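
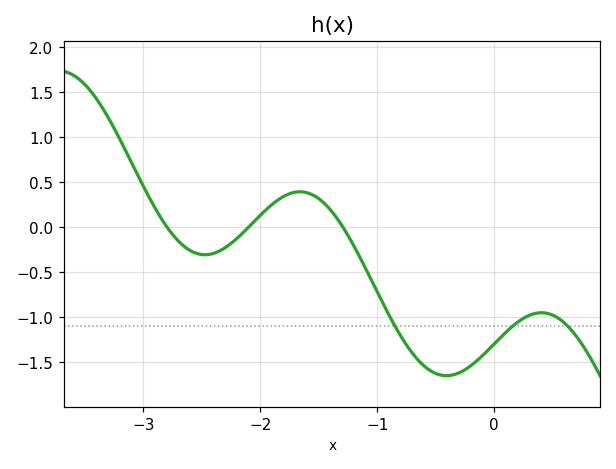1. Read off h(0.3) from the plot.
-1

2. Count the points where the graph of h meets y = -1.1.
3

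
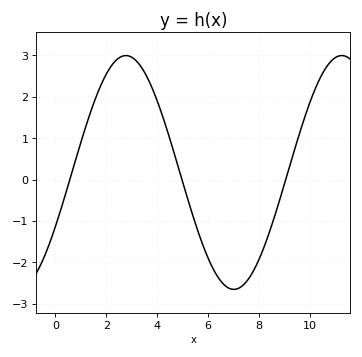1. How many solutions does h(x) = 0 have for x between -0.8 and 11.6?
3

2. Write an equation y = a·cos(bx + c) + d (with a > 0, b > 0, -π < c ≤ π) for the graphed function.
y = 2.82cos(0.74x - 2.1) + 0.17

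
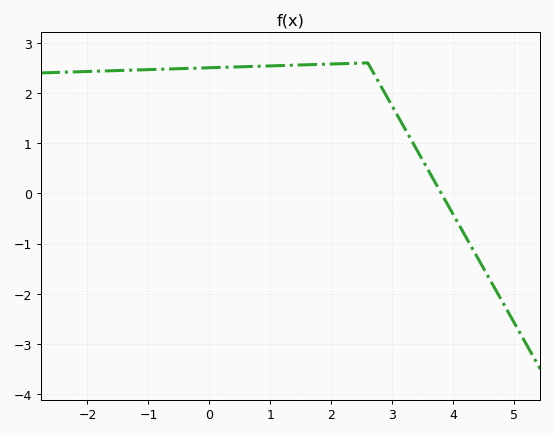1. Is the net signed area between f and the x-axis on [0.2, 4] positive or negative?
positive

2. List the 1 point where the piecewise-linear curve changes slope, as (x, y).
(2.6, 2.6)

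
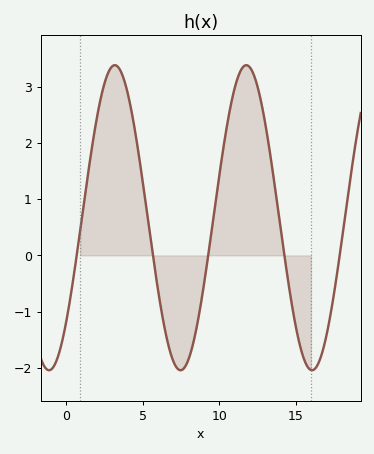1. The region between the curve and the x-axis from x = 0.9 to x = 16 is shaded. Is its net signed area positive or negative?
positive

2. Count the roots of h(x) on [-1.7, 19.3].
5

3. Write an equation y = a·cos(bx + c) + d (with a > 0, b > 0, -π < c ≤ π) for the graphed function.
y = 2.71cos(0.73x - 2.31) + 0.67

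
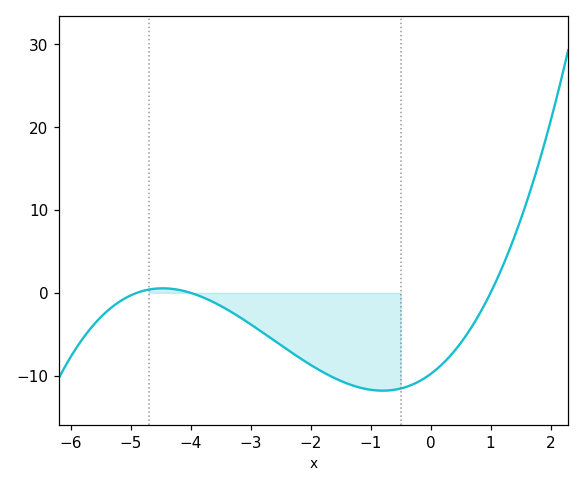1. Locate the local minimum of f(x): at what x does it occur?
-0.8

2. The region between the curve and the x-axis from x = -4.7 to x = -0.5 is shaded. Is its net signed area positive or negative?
negative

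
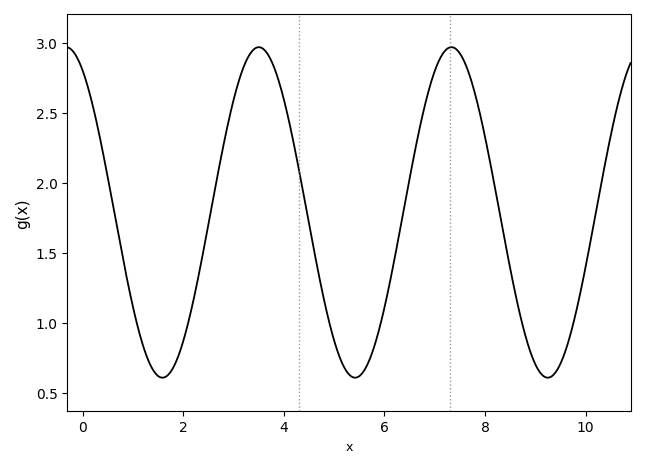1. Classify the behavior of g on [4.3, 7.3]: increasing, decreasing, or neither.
neither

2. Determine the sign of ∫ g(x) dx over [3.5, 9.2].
positive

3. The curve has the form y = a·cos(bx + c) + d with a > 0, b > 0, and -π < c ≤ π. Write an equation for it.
y = 1.18cos(1.64x + 0.54) + 1.79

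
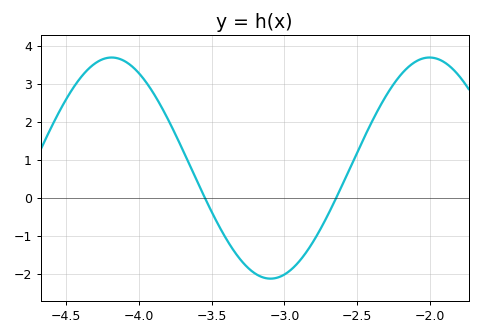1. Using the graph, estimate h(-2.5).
1.2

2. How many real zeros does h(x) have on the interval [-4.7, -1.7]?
2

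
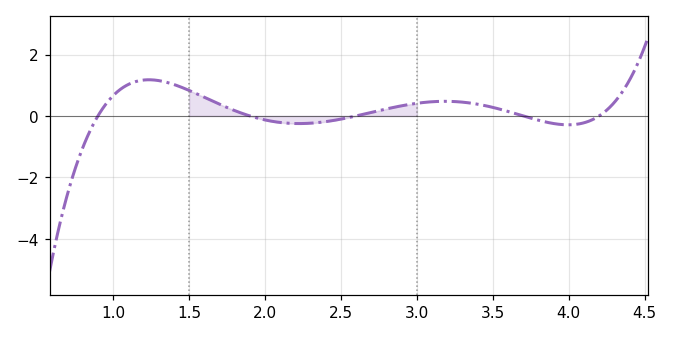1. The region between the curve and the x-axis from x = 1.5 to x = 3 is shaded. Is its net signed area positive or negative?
positive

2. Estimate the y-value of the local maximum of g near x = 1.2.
1.18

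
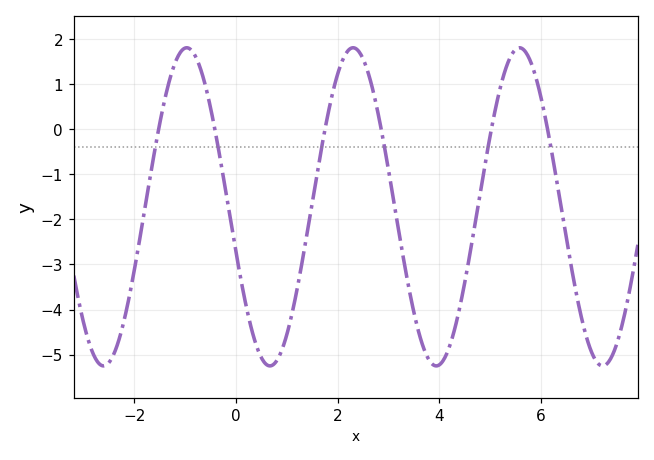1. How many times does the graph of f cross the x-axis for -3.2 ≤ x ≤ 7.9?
6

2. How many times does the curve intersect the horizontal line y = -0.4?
6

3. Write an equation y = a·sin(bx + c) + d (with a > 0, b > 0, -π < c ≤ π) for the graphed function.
y = 3.53sin(1.92x - 2.85) - 1.72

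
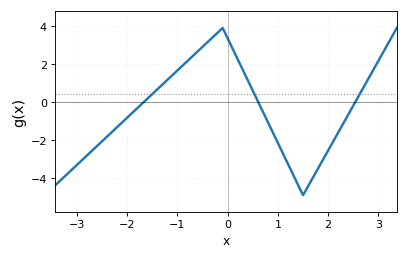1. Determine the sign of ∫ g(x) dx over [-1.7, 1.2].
positive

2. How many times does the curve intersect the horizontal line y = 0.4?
3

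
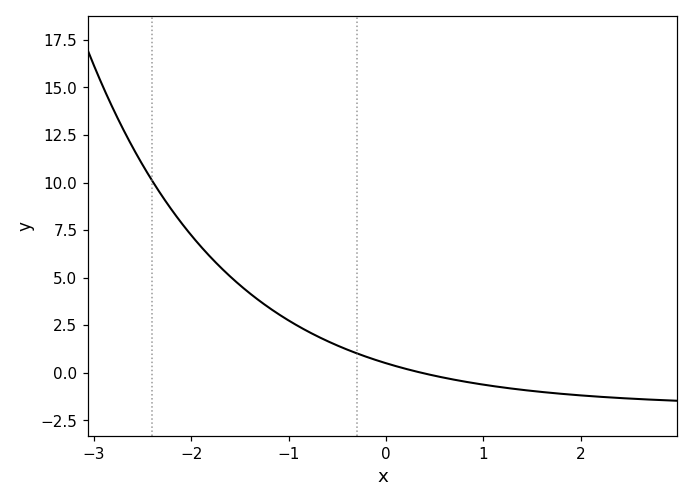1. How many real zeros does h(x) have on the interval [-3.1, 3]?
1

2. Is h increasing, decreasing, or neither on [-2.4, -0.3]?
decreasing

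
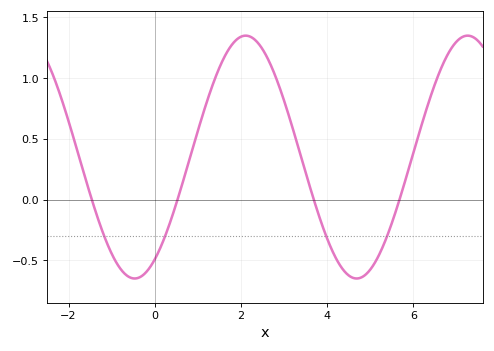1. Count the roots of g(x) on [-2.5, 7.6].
4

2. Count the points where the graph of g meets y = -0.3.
4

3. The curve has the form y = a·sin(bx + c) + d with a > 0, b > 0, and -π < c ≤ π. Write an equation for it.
y = 1sin(1.2x - 1) + 0.35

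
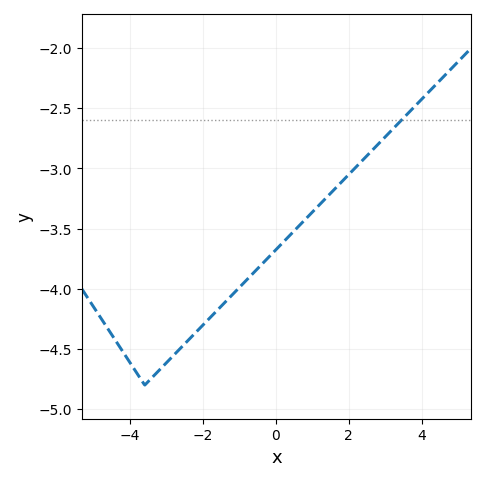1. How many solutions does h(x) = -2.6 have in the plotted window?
1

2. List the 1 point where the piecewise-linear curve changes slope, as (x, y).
(-3.6, -4.8)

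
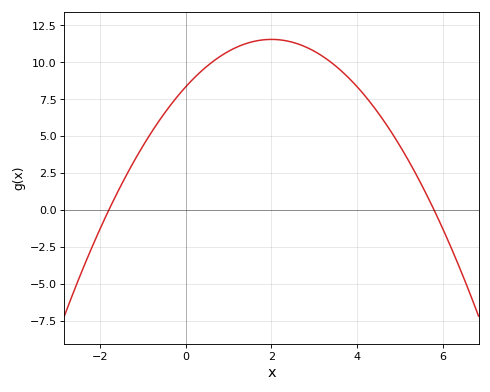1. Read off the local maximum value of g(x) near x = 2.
11.5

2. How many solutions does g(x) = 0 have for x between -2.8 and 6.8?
2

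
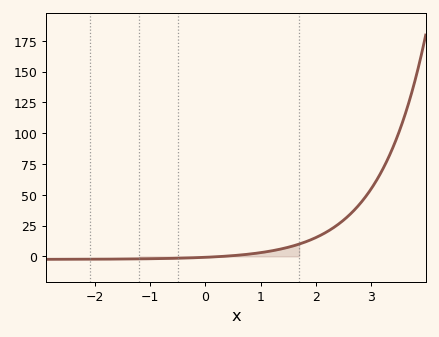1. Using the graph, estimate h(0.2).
0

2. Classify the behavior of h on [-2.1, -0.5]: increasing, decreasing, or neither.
increasing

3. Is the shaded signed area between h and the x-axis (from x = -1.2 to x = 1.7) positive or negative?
positive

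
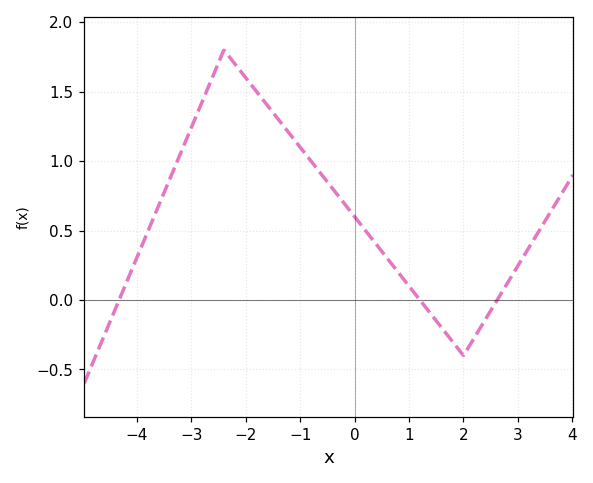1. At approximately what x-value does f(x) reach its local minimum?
2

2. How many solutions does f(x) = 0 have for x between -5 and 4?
3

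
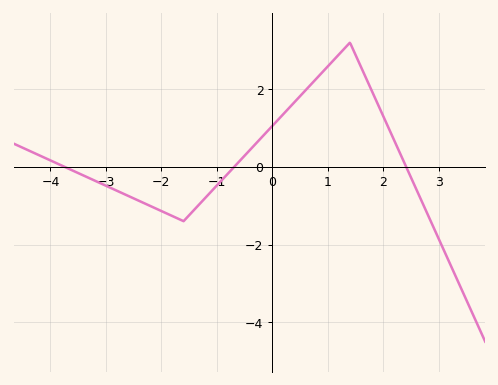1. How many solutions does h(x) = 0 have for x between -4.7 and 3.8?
3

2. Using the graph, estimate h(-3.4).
-0.225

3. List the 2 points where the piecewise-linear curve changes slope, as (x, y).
(-1.6, -1.4); (1.4, 3.2)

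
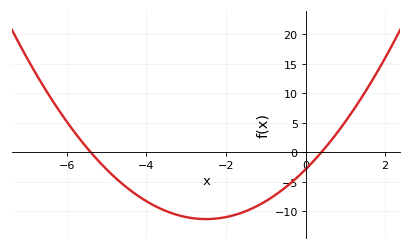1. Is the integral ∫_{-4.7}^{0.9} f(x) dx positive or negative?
negative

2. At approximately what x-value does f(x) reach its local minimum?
-2.5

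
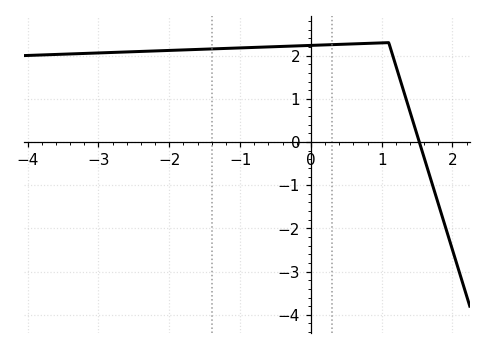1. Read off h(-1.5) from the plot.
2.1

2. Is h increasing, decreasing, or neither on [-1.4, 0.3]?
increasing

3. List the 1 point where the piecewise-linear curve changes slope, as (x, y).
(1.1, 2.3)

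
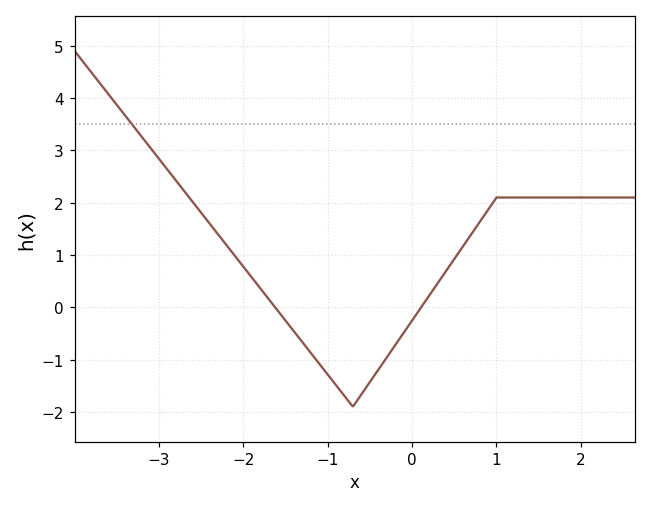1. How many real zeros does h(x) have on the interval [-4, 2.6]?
2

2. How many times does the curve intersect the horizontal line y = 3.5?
1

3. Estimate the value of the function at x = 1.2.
2.1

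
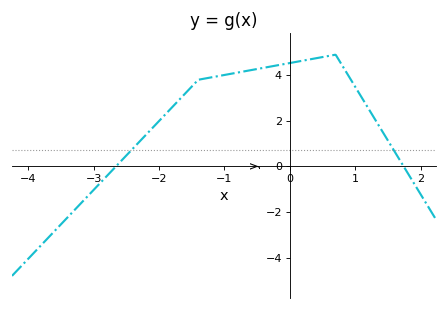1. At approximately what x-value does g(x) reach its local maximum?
0.7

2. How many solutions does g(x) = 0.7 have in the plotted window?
2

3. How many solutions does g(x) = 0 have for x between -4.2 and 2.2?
2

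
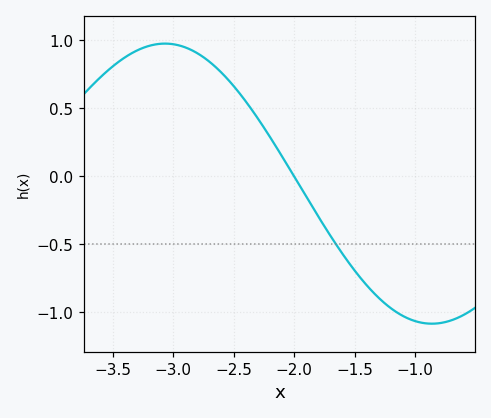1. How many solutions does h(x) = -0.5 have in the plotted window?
1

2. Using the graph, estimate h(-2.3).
0.4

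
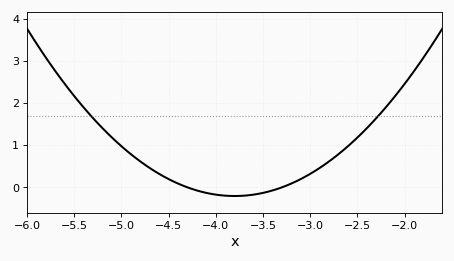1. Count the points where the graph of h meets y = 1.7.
2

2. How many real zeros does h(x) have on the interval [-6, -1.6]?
2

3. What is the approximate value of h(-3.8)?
-0.2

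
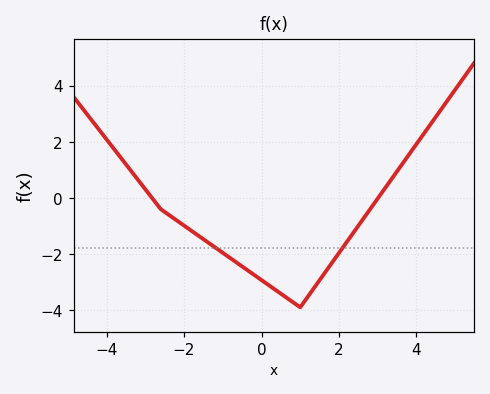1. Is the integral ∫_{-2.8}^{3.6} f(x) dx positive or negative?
negative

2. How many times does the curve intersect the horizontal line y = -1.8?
2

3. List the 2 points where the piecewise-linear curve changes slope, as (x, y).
(-2.6, -0.4); (1, -3.9)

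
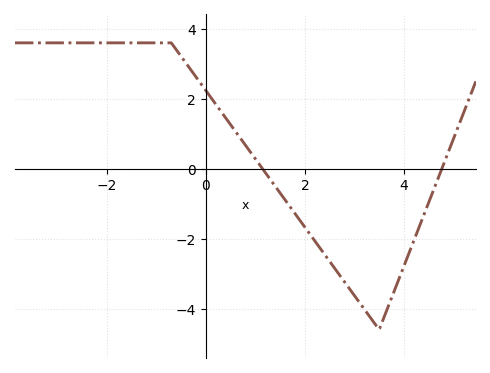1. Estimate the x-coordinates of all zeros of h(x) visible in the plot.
1.14, 4.77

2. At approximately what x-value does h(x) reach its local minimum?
3.5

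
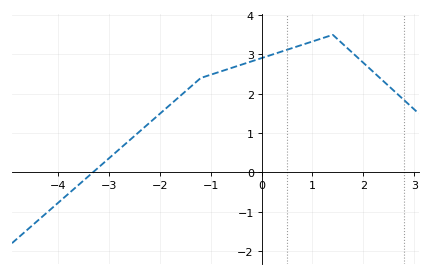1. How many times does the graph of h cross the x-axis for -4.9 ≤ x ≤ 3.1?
1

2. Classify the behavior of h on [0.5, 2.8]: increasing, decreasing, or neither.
neither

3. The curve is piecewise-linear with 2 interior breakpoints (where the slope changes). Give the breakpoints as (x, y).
(-1.2, 2.4); (1.4, 3.5)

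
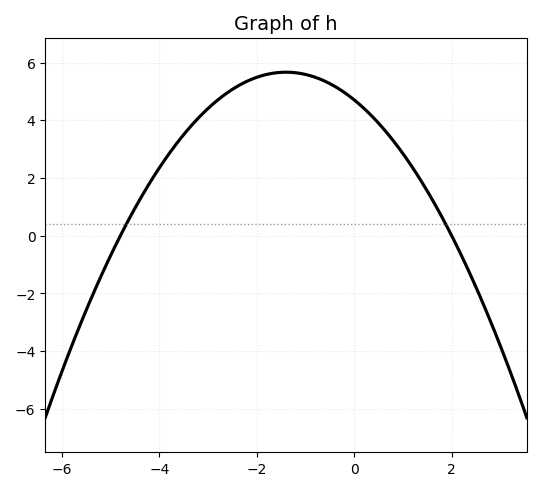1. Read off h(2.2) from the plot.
-0.686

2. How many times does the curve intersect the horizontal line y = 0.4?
2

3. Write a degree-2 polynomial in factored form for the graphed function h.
y = -0.49(x + 4.8)(x - 2)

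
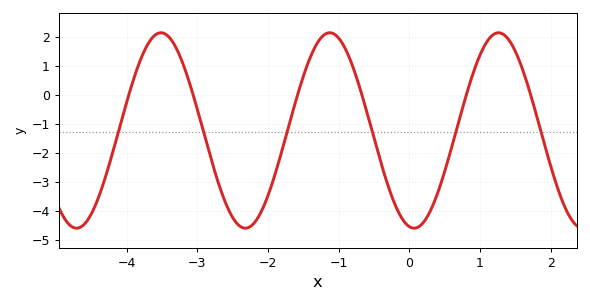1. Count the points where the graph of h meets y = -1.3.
6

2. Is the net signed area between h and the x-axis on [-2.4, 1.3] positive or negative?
negative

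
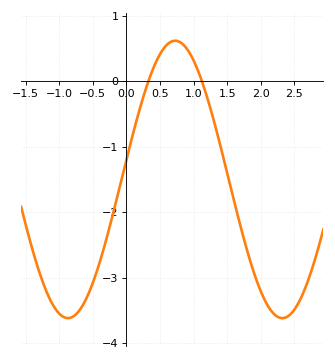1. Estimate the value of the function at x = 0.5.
0.4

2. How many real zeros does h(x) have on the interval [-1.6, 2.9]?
2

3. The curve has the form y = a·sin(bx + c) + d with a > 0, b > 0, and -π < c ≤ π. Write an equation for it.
y = 2.12sin(2x + 0.14) - 1.5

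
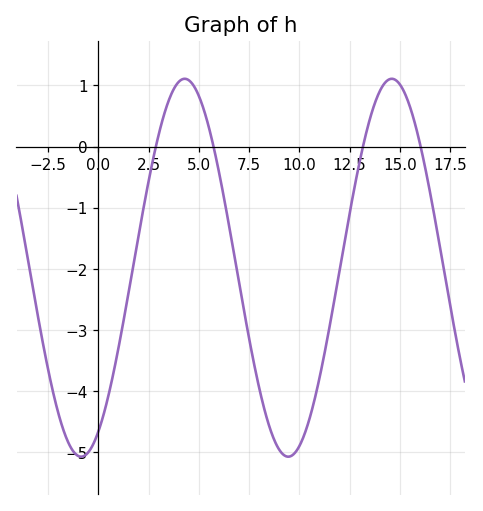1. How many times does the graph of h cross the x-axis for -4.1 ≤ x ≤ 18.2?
4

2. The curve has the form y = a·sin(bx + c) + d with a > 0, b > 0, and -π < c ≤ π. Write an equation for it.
y = 3.09sin(0.61x - 1.05) - 1.98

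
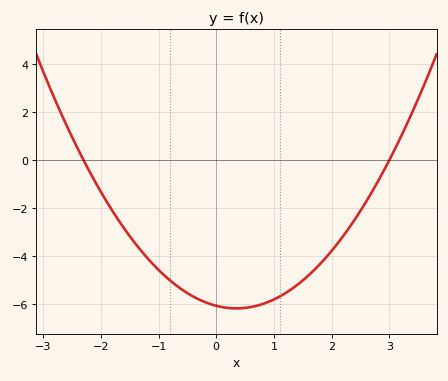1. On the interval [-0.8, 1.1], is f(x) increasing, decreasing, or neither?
neither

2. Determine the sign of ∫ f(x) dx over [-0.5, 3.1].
negative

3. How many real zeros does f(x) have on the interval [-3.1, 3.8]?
2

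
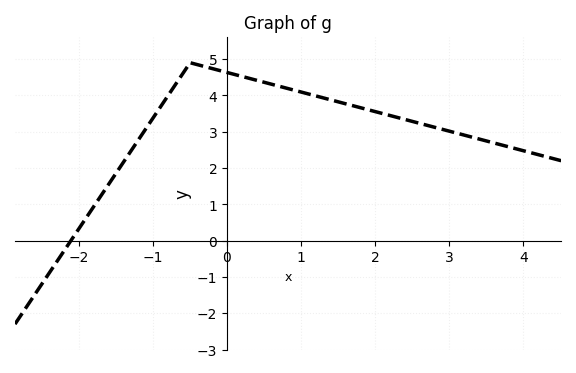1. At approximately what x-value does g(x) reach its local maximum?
-0.499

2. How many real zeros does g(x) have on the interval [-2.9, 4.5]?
1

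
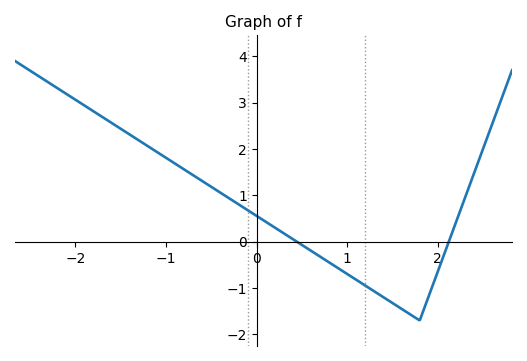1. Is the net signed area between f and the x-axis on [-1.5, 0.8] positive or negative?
positive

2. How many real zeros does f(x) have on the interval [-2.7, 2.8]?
2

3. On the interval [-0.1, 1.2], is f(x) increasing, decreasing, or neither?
decreasing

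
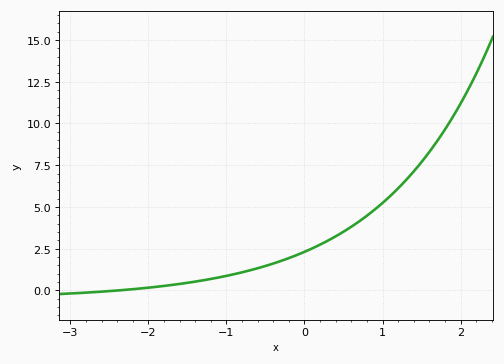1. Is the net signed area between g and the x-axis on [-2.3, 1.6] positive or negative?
positive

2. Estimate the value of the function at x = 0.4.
3.24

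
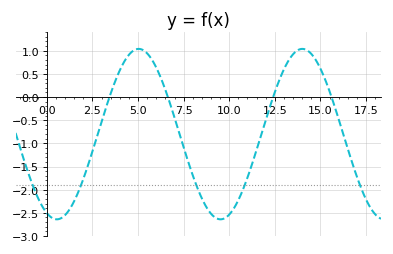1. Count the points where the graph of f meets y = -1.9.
5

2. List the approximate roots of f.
3.5, 6.5, 12.5, 15.5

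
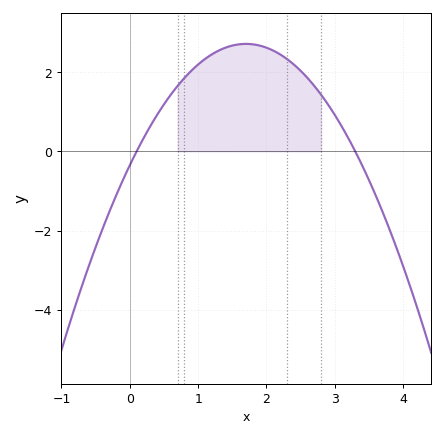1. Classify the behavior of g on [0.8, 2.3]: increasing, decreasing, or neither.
neither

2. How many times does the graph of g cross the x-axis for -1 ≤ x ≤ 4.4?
2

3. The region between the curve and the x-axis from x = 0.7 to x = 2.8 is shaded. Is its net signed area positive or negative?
positive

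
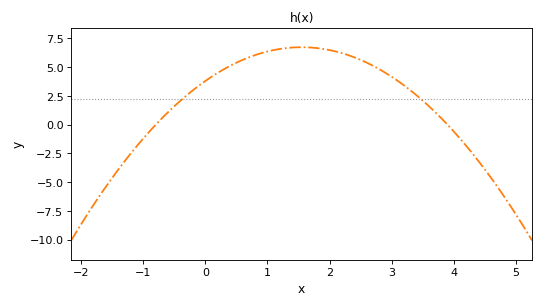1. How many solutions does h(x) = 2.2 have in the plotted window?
2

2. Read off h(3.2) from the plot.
3.4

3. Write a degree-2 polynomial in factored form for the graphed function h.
y = -1.22(x + 0.8)(x - 3.9)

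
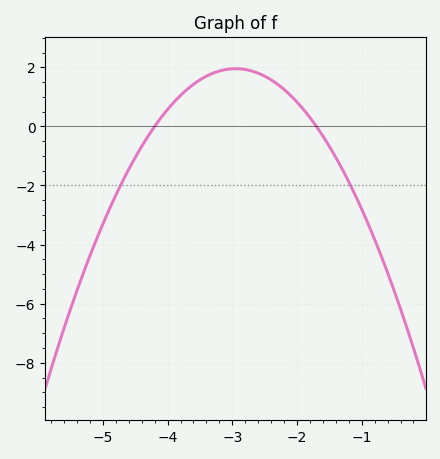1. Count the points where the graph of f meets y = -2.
2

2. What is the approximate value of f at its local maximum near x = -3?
2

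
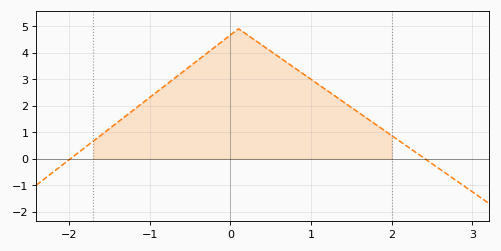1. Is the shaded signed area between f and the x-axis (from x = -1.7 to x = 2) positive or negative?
positive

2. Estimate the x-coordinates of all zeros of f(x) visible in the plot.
-1.98, 2.41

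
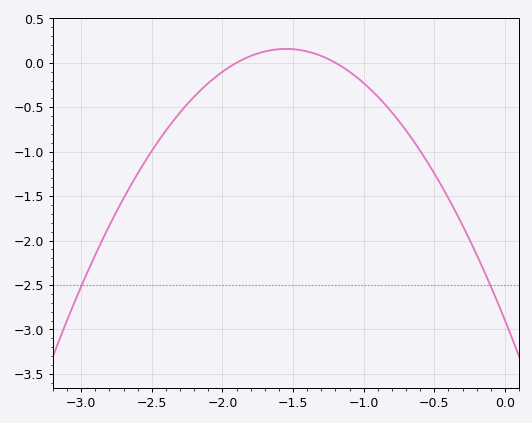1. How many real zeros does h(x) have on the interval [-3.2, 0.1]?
2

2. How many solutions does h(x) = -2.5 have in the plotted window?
2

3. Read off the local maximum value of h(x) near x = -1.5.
0.156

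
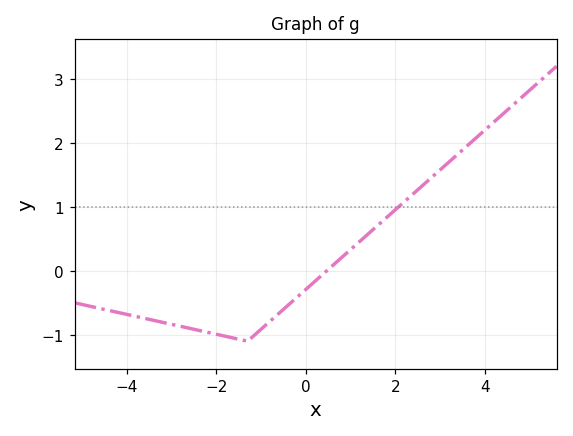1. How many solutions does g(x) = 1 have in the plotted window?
1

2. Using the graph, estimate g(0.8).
0.207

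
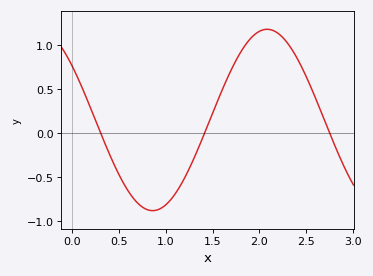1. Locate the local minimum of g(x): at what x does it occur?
0.86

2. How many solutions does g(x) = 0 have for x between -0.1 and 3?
3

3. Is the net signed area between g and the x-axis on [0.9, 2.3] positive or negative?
positive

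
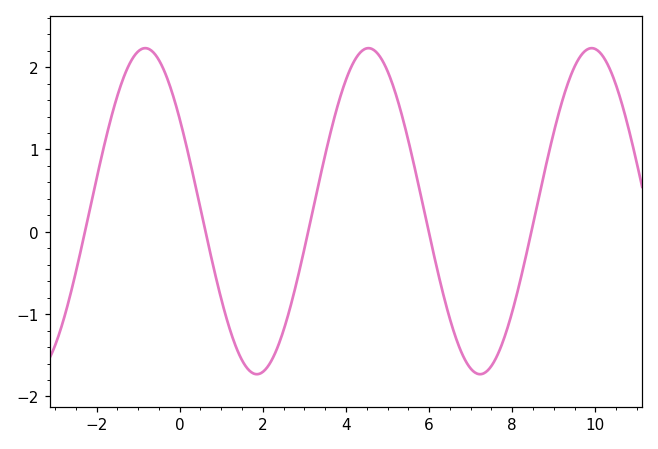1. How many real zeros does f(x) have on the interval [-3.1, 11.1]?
5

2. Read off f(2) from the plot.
-1.7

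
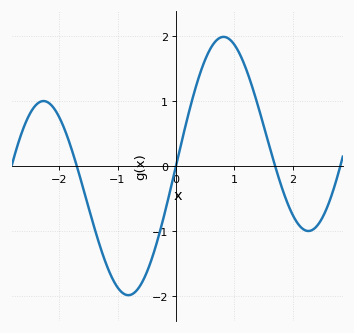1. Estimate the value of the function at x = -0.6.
-1.8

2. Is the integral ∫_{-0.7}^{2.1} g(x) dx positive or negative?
positive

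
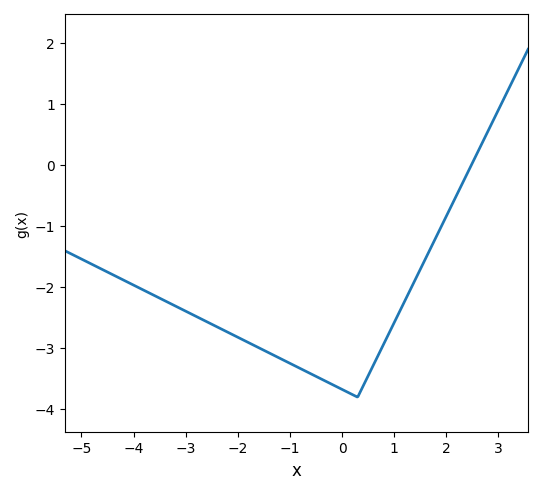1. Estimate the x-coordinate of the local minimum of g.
0.2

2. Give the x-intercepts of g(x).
2.4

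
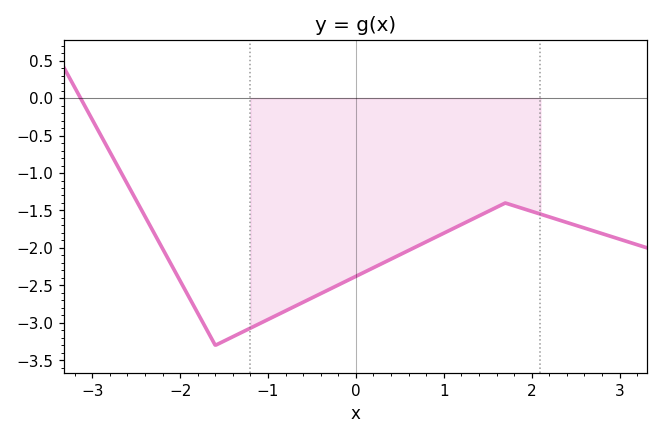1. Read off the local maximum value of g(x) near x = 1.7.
-1.4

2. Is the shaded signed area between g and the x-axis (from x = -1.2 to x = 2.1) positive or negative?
negative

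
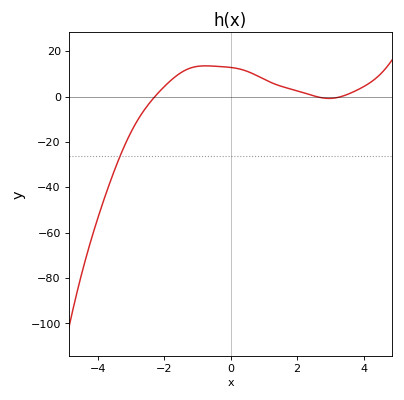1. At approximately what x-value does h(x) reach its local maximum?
-0.8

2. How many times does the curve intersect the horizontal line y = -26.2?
1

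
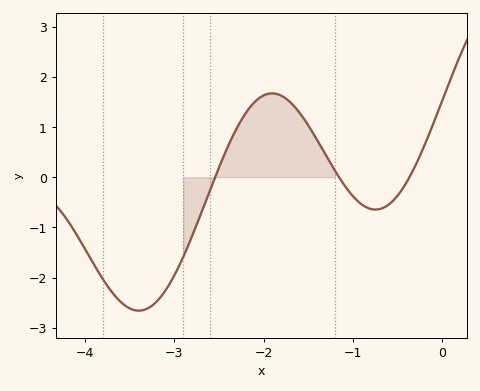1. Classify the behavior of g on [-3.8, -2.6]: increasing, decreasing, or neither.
neither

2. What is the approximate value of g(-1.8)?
1.6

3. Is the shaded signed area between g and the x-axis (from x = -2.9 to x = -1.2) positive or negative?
positive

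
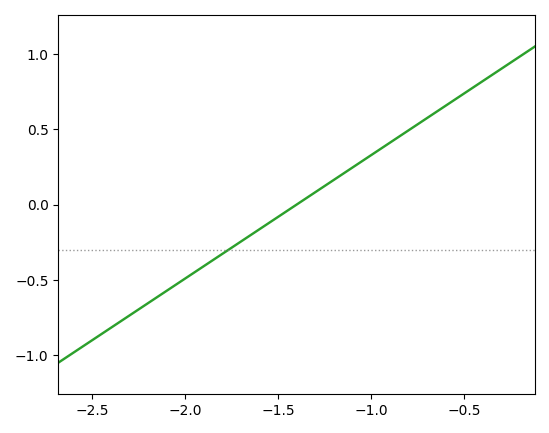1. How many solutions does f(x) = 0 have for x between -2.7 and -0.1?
1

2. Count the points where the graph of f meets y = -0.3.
1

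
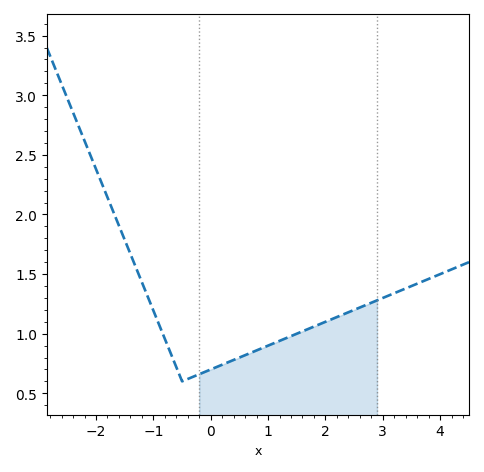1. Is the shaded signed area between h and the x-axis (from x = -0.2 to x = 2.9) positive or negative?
positive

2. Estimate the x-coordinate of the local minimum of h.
-0.5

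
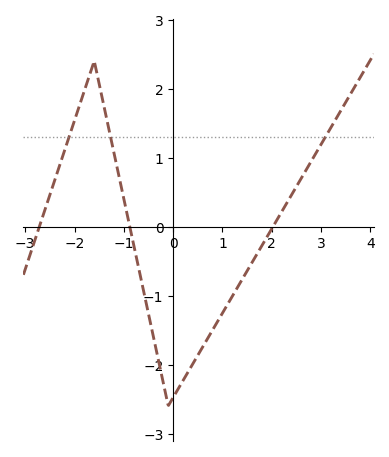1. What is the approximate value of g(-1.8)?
2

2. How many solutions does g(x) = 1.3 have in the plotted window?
3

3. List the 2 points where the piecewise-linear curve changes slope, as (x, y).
(-1.6, 2.4); (-0.1, -2.6)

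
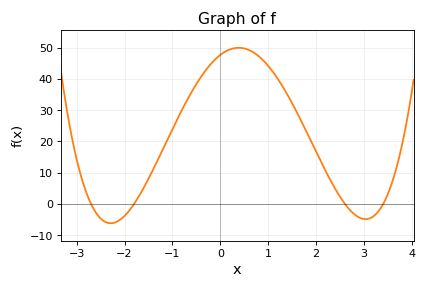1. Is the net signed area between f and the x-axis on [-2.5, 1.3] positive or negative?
positive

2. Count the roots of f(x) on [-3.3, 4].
4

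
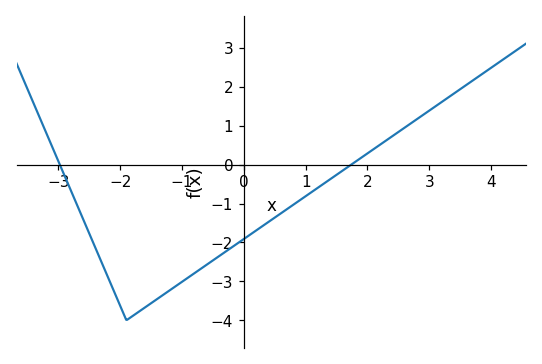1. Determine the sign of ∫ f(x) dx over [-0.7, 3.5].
negative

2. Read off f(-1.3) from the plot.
-3.3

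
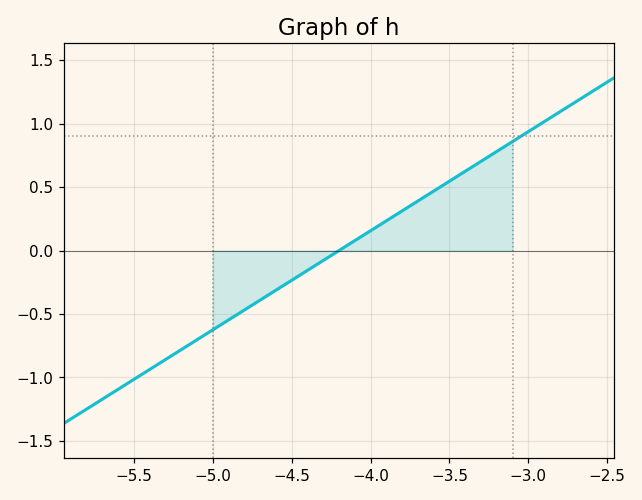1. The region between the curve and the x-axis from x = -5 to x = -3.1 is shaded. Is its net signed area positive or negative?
positive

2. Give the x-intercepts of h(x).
-4.2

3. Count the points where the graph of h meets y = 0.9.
1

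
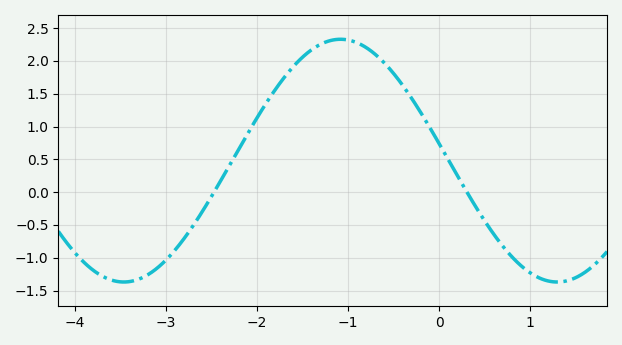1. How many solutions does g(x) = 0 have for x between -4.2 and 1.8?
2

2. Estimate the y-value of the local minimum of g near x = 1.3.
-1.35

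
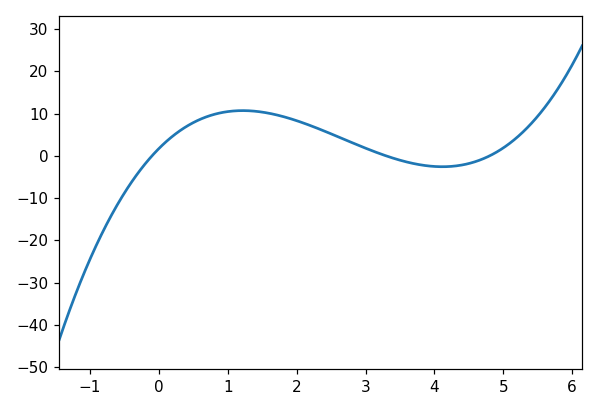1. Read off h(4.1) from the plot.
-3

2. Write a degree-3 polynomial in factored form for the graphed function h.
y = 1.09(x + 0.1)(x - 3.3)(x - 4.8)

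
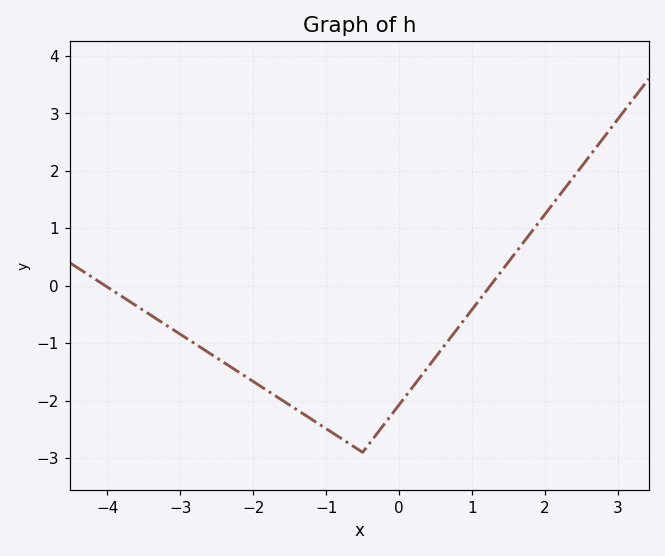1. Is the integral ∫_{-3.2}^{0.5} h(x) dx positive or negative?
negative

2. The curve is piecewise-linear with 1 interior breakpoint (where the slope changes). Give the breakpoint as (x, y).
(-0.5, -2.9)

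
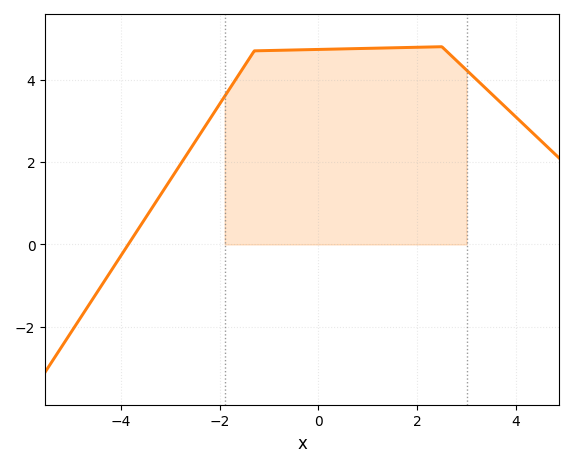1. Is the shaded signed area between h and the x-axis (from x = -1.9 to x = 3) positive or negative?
positive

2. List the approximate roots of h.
-3.8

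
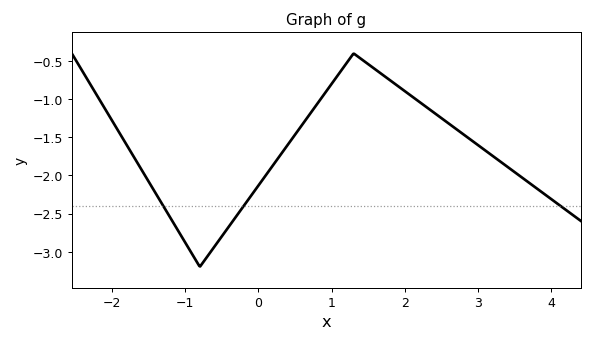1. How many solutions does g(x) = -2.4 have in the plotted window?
3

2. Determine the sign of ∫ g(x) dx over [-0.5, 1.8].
negative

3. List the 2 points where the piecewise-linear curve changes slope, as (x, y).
(-0.8, -3.2); (1.3, -0.4)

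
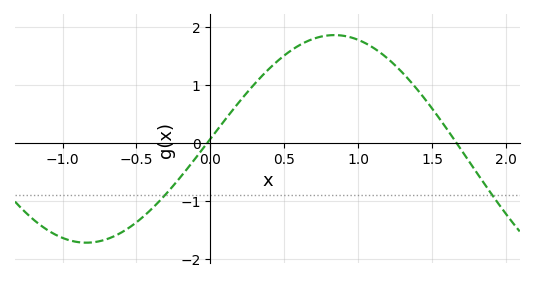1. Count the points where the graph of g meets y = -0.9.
2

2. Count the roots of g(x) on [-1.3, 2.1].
2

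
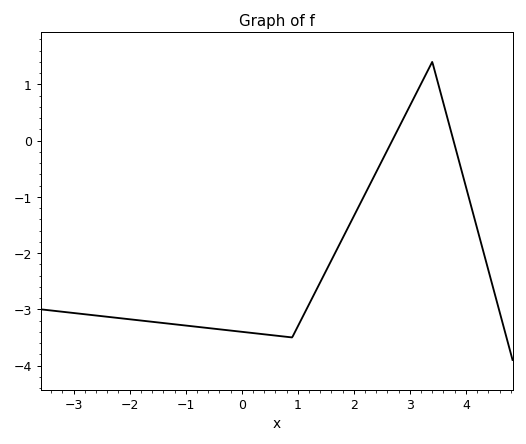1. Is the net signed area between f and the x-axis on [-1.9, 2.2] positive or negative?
negative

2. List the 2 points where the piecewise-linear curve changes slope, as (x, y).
(0.9, -3.5); (3.4, 1.4)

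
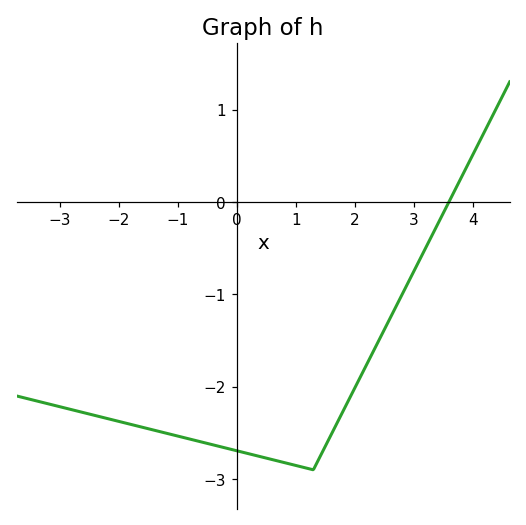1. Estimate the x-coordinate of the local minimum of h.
1.2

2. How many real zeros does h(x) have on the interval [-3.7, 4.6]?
1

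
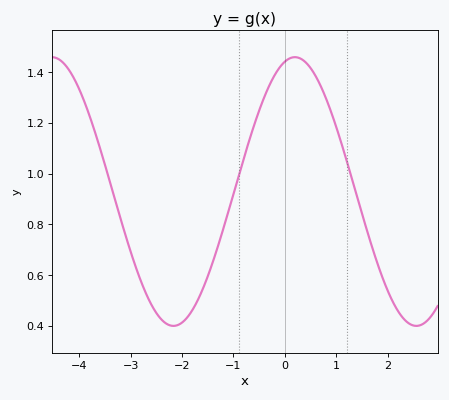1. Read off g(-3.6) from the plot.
1.1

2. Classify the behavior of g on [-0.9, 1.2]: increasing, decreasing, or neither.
neither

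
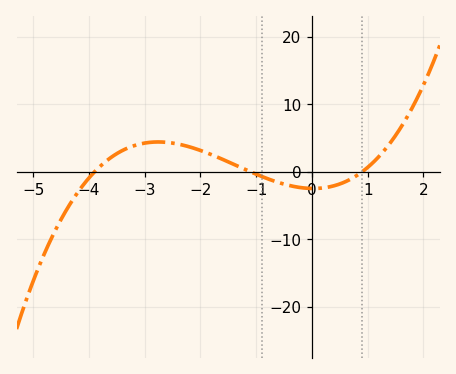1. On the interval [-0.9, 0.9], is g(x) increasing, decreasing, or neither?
neither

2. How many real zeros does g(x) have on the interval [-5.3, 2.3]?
3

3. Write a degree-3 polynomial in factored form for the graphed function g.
y = 0.64(x + 3.9)(x + 1.1)(x - 0.9)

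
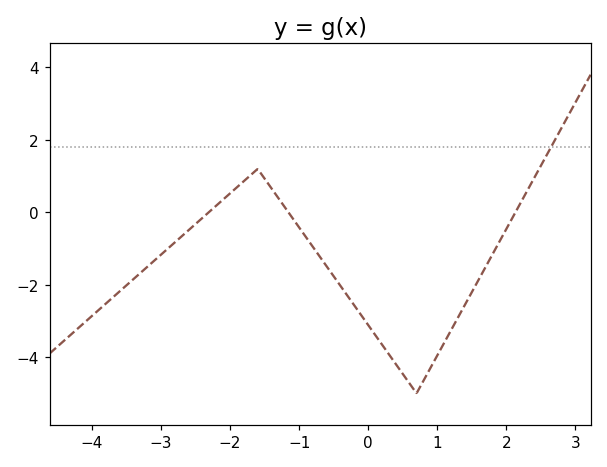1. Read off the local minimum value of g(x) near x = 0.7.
-5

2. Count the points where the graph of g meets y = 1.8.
1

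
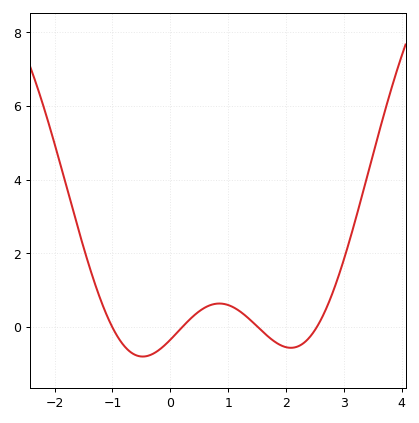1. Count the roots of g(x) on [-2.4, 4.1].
4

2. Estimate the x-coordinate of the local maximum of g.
0.8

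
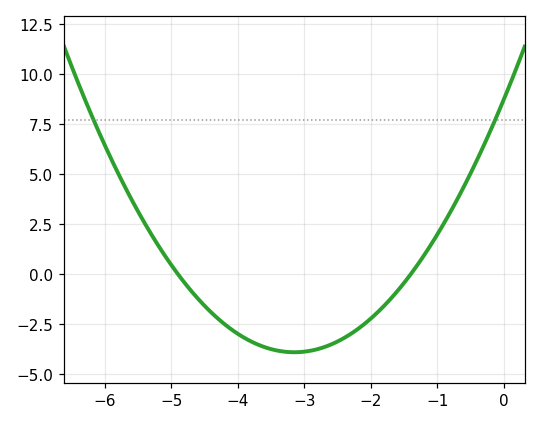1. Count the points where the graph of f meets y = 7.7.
2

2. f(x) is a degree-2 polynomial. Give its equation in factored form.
y = 1.27(x + 4.9)(x + 1.4)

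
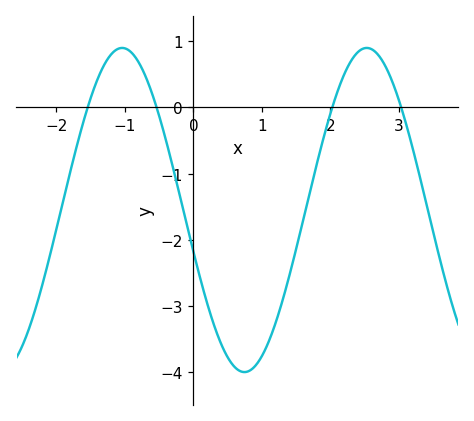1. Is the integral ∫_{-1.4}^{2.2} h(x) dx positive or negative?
negative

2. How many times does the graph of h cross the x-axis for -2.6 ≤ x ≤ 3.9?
4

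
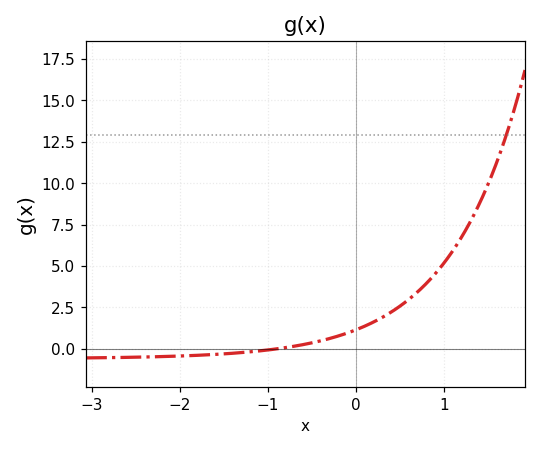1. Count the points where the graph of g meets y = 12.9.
1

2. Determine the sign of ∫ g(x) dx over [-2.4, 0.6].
positive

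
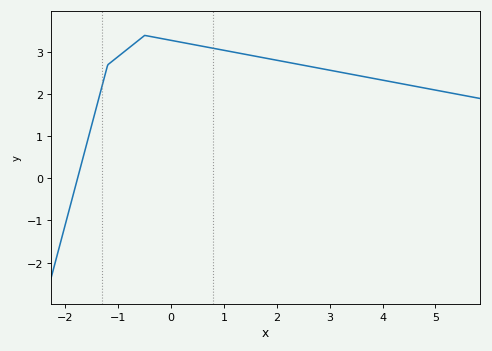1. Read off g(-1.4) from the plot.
1.75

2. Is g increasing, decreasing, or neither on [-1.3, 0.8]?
neither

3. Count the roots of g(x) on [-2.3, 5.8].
1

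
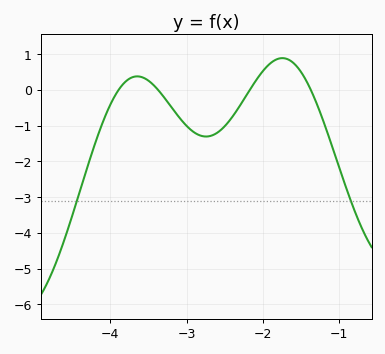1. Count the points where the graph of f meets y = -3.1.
2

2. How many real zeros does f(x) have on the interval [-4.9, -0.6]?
4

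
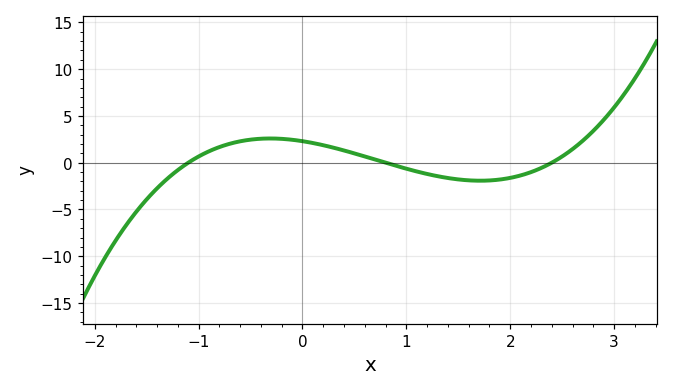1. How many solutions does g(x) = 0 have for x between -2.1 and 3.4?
3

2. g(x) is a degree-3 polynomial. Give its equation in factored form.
y = 1.09(x + 1.1)(x - 0.8)(x - 2.4)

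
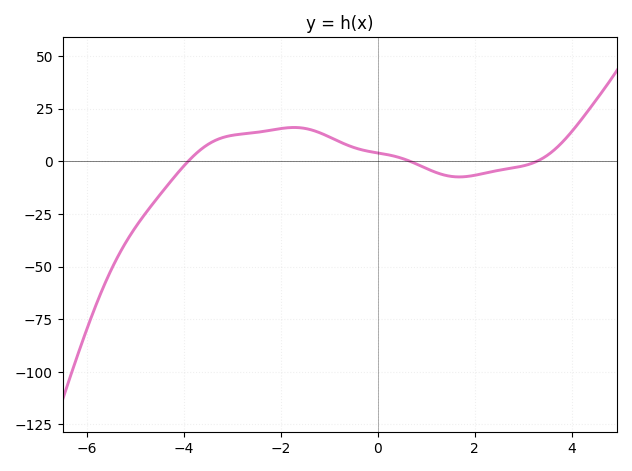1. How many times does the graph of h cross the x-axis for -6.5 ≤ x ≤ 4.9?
3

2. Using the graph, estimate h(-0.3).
5.25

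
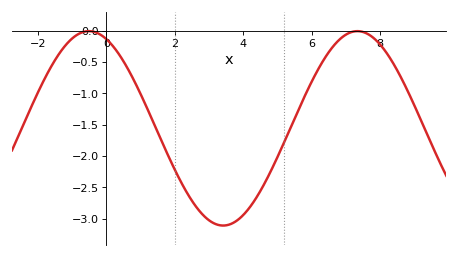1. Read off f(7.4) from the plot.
-0.012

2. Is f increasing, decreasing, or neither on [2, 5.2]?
neither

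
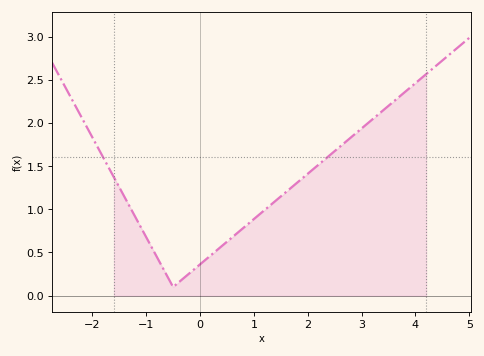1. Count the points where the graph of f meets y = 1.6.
2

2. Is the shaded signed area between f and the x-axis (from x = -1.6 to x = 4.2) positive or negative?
positive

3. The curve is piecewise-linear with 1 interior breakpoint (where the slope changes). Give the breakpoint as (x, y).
(-0.5, 0.1)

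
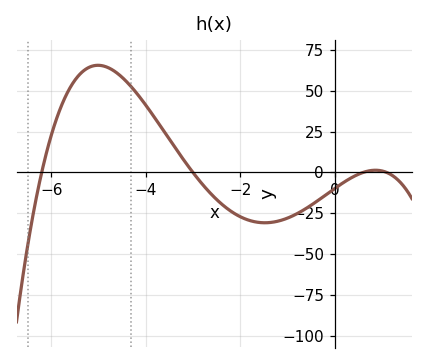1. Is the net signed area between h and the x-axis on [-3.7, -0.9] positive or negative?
negative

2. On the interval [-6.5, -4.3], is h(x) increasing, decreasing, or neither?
neither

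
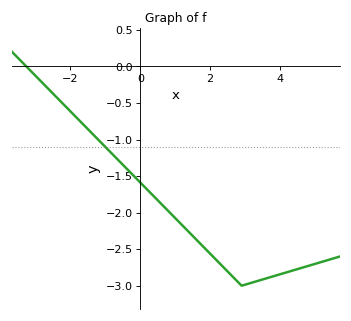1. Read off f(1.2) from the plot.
-2.15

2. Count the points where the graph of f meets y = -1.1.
1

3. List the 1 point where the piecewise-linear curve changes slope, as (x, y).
(2.9, -3)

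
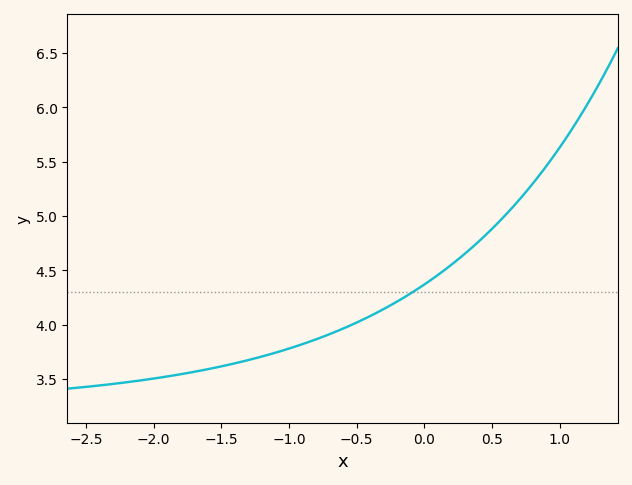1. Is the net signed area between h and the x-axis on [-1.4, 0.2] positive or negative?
positive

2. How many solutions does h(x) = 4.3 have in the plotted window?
1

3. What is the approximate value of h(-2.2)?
3.47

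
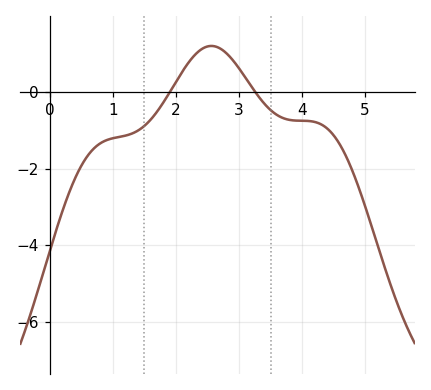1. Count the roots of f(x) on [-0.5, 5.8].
2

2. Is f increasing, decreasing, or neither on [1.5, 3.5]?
neither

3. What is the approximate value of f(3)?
0.623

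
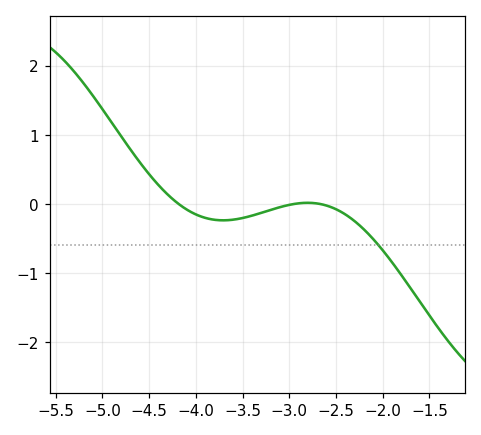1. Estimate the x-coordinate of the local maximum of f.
-2.8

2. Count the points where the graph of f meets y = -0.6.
1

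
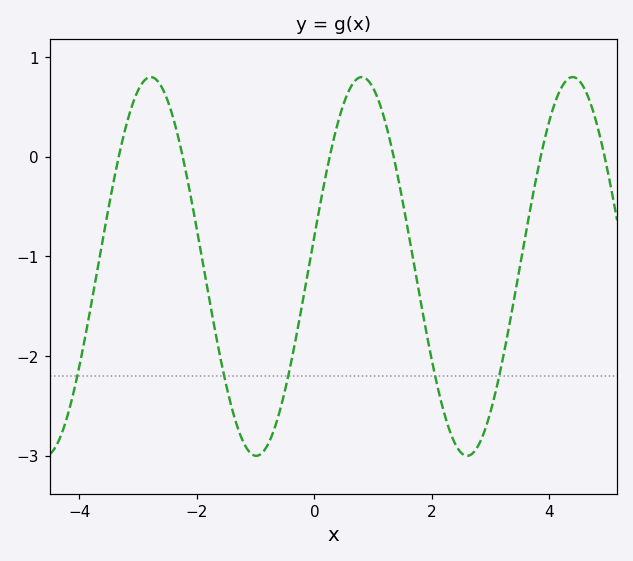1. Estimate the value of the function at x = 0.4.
0.341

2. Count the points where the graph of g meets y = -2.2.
5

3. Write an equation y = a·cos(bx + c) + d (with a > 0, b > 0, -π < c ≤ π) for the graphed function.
y = 1.9cos(1.75x - 1.41) - 1.1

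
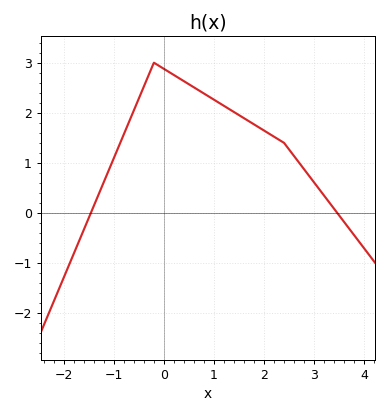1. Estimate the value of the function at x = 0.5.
2.6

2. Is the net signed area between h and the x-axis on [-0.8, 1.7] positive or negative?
positive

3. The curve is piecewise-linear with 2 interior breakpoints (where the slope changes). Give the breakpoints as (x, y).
(-0.2, 3); (2.4, 1.4)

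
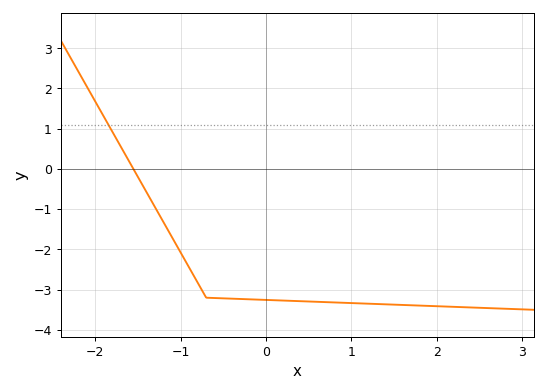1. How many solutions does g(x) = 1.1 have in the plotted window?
1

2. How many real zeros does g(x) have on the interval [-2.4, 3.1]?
1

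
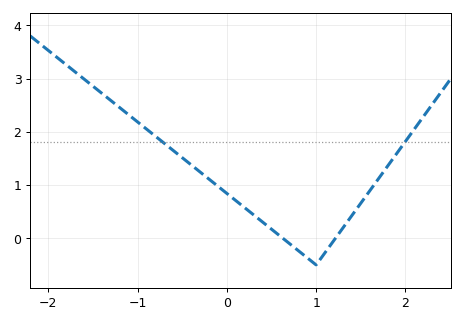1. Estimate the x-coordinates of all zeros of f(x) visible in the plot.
0.6, 1.2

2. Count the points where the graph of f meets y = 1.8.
2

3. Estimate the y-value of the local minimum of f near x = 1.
-0.5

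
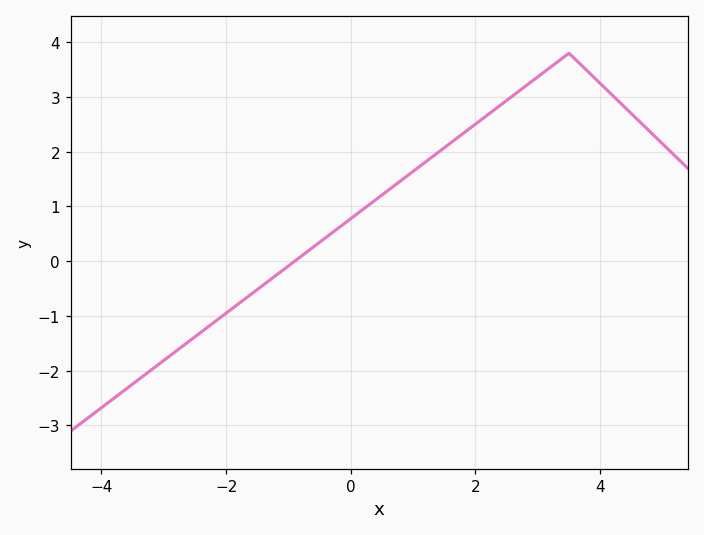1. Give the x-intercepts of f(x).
-0.901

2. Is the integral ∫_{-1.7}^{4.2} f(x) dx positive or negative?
positive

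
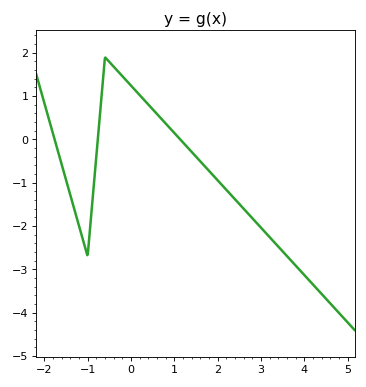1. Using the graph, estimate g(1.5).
-0.397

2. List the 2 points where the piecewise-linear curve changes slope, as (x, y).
(-1, -2.7); (-0.6, 1.9)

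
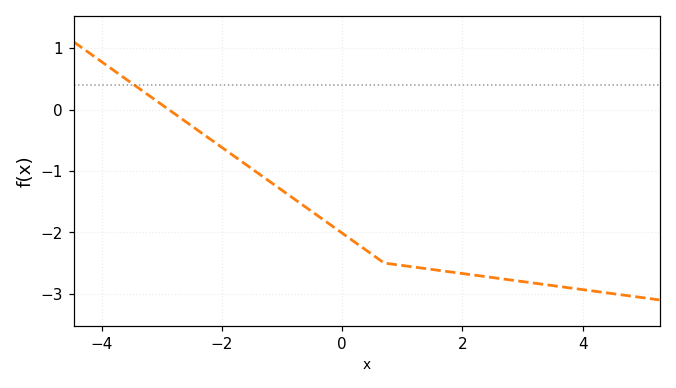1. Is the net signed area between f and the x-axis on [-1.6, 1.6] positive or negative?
negative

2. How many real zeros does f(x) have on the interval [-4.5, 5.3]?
1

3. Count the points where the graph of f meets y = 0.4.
1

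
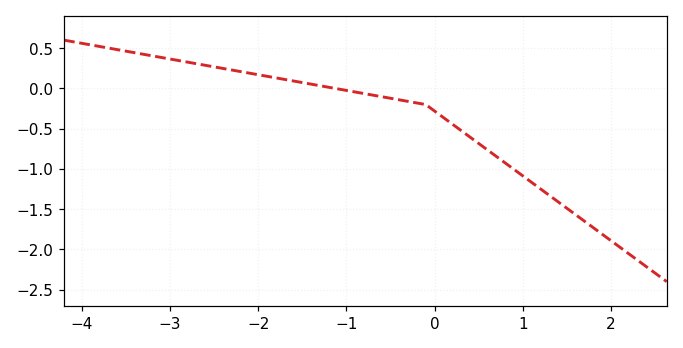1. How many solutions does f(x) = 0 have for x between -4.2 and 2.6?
1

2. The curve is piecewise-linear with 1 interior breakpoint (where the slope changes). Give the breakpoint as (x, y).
(-0.1, -0.2)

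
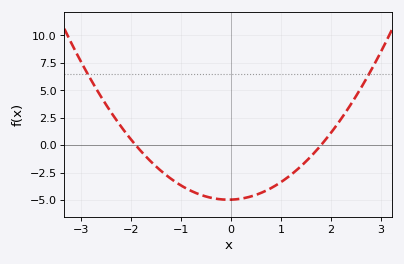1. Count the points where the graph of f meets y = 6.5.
2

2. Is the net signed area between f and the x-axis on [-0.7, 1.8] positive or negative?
negative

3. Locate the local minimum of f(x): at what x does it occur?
-0.05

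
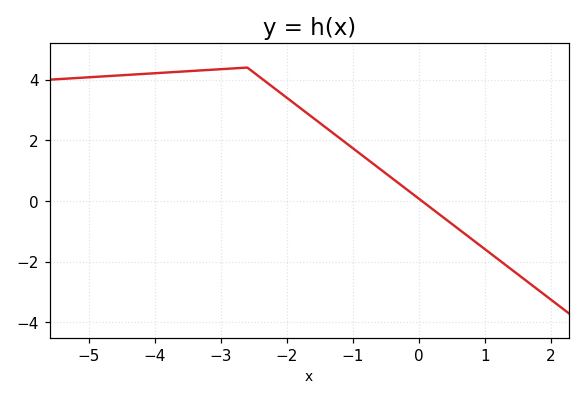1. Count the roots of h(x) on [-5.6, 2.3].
1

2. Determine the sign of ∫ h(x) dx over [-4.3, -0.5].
positive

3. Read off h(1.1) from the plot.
-1.75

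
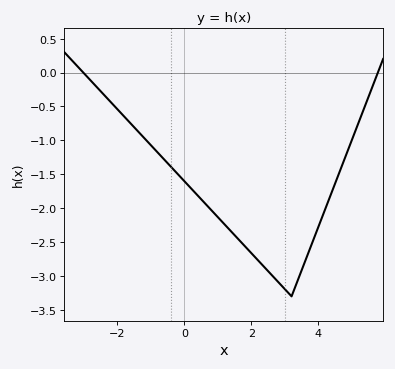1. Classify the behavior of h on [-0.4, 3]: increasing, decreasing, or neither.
decreasing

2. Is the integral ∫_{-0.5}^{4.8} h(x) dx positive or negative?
negative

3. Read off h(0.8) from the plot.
-2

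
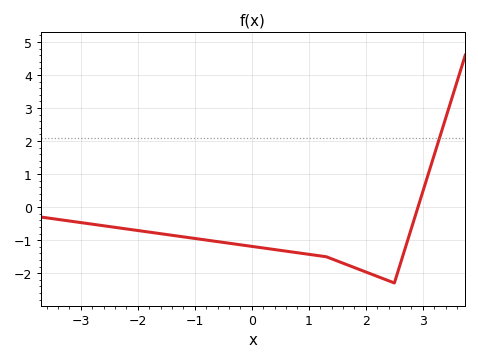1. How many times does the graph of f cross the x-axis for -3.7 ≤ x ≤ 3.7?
1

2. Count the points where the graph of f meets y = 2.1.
1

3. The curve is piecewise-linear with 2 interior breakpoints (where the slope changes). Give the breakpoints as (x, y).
(1.3, -1.5); (2.5, -2.3)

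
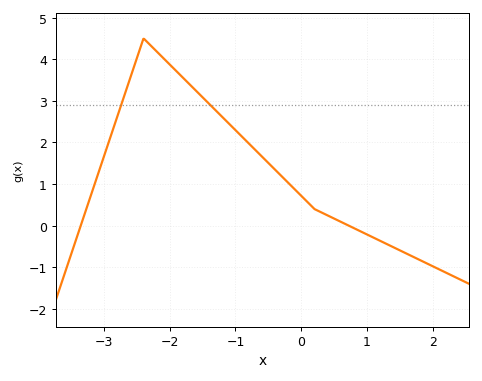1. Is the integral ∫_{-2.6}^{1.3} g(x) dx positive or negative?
positive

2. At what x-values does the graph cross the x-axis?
-3.36, 0.724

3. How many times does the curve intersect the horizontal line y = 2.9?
2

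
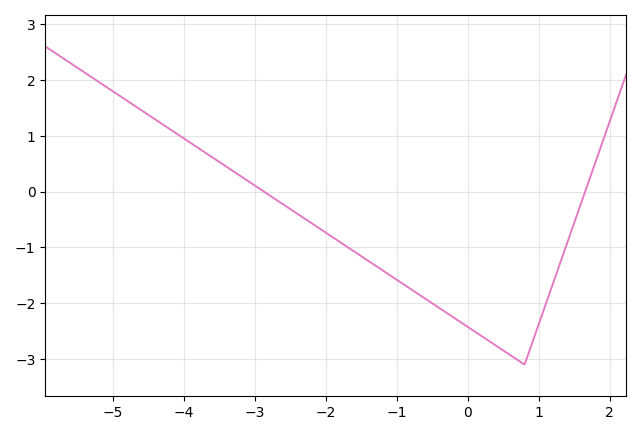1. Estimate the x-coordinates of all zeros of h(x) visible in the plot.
-2.87, 1.65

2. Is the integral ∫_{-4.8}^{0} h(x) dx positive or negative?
negative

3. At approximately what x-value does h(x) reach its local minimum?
0.799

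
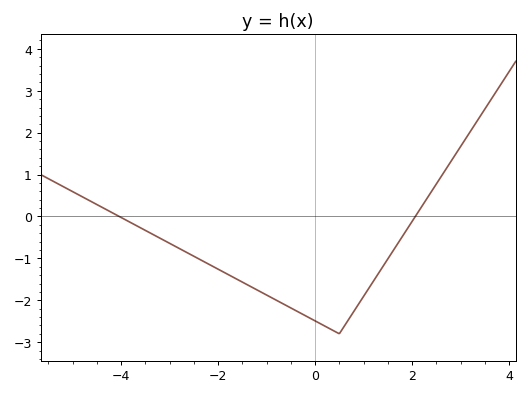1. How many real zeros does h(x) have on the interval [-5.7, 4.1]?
2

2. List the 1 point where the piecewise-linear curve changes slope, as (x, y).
(0.5, -2.8)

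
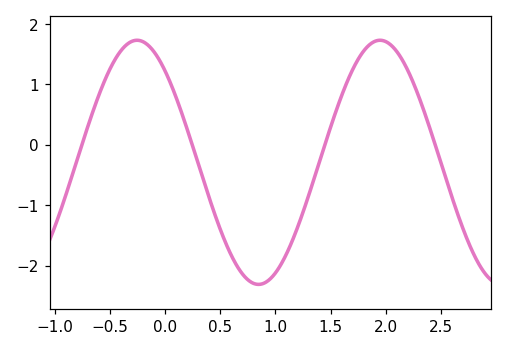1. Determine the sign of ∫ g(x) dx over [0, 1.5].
negative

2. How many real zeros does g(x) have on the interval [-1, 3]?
4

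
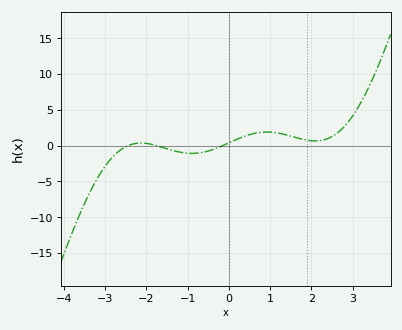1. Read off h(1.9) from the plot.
1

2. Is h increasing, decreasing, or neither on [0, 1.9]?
neither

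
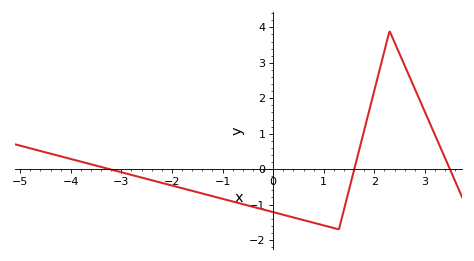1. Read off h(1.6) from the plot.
-0.02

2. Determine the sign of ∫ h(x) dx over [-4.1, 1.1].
negative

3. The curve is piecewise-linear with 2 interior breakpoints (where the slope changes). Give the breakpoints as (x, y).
(1.3, -1.7); (2.3, 3.9)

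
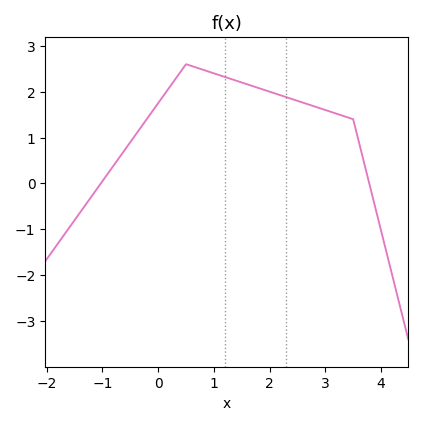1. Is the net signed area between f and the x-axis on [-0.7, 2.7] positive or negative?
positive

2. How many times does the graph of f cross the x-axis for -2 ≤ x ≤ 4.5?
2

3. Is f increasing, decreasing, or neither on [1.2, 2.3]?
decreasing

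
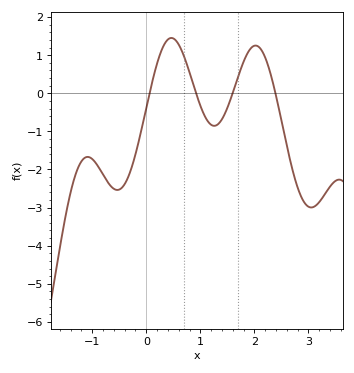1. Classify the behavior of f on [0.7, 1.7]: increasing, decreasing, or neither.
neither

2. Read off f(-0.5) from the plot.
-2.5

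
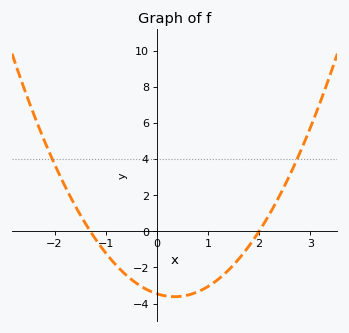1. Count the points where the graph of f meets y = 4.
2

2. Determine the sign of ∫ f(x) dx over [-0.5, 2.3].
negative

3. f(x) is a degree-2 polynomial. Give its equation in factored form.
y = 1.33(x + 1.3)(x - 2)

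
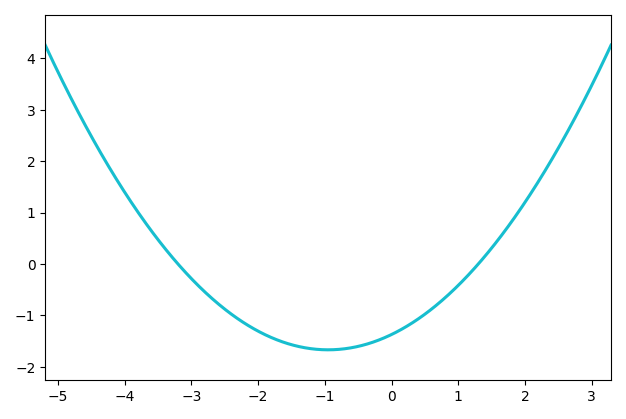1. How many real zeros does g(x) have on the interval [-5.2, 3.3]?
2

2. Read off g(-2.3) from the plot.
-1.1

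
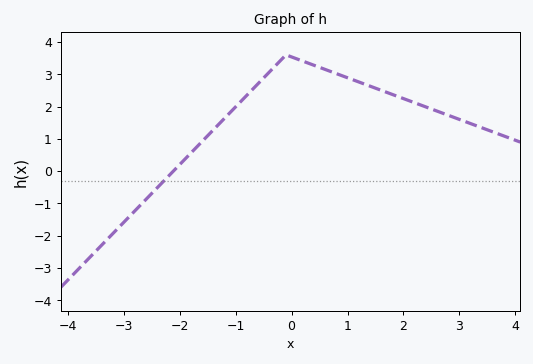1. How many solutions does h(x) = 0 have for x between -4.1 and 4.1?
1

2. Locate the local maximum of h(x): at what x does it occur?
0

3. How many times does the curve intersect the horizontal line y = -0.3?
1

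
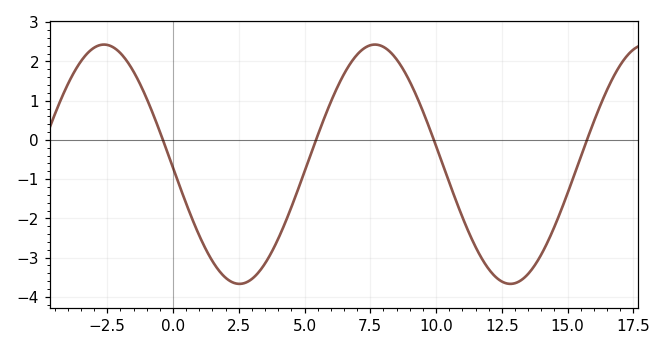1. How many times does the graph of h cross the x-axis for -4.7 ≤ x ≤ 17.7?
4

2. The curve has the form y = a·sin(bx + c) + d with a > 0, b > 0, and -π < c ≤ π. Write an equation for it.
y = 3.05sin(0.61x - 3.11) - 0.62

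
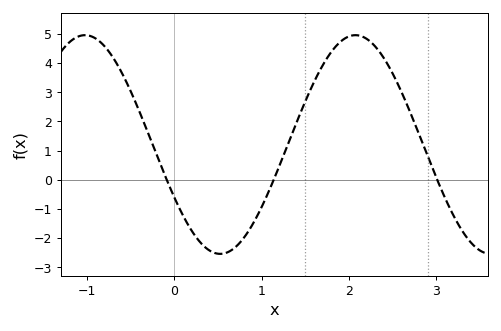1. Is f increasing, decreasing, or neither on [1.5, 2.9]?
neither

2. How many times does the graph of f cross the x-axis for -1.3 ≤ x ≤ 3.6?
3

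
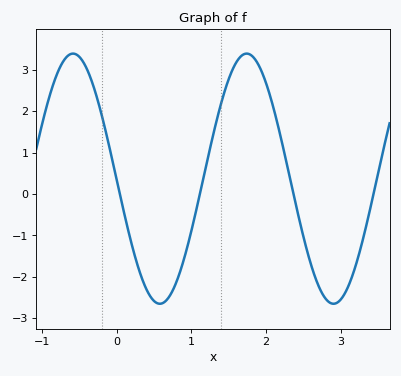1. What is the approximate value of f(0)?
0.3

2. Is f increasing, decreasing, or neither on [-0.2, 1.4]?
neither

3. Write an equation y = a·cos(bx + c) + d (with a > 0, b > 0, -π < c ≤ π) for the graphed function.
y = 3.02cos(2.7x + 1.6) + 0.37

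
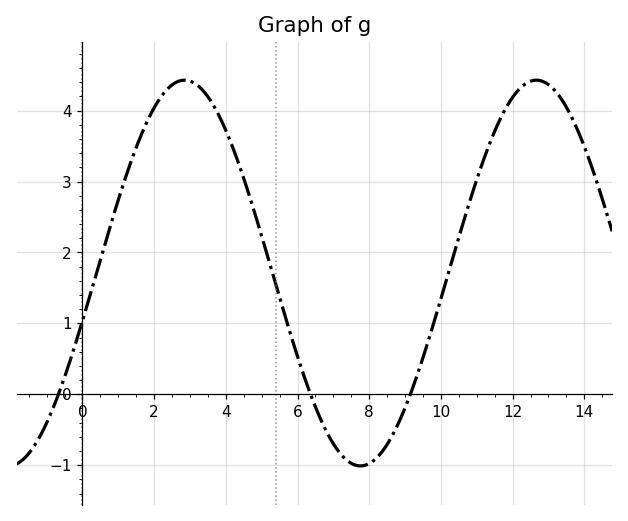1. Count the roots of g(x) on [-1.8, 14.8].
3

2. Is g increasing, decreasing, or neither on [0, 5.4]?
neither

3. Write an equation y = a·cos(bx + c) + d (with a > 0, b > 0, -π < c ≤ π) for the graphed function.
y = 2.72cos(0.64x - 1.82) + 1.71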